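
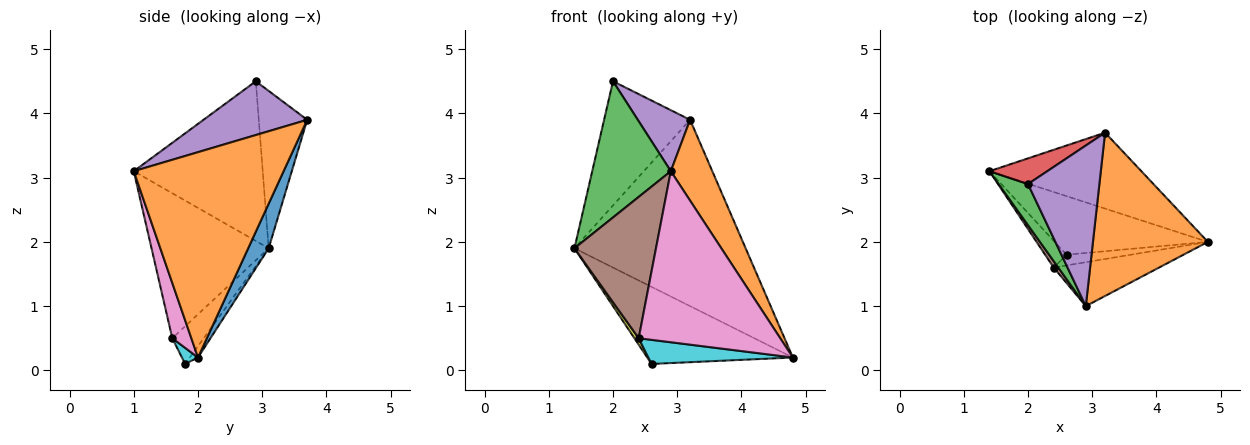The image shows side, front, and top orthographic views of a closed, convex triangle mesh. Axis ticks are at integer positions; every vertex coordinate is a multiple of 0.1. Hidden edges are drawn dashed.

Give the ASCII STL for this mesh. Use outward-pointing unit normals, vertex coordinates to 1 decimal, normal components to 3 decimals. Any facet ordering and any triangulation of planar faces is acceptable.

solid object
 facet normal 0.110 0.920 -0.375
  outer loop
   vertex 3.2 3.7 3.9
   vertex 4.8 2.0 0.2
   vertex 1.4 3.1 1.9
  endloop
 endfacet
 facet normal 0.848 -0.235 0.475
  outer loop
   vertex 3.2 3.7 3.9
   vertex 2.9 1.0 3.1
   vertex 4.8 2.0 0.2
  endloop
 endfacet
 facet normal -0.844 -0.514 0.155
  outer loop
   vertex 2.0 2.9 4.5
   vertex 1.4 3.1 1.9
   vertex 2.9 1.0 3.1
  endloop
 endfacet
 facet normal -0.483 0.857 0.177
  outer loop
   vertex 2.0 2.9 4.5
   vertex 3.2 3.7 3.9
   vertex 1.4 3.1 1.9
  endloop
 endfacet
 facet normal 0.576 -0.290 0.764
  outer loop
   vertex 2.0 2.9 4.5
   vertex 2.9 1.0 3.1
   vertex 3.2 3.7 3.9
  endloop
 endfacet
 facet normal -0.820 -0.571 0.026
  outer loop
   vertex 2.4 1.6 0.5
   vertex 2.9 1.0 3.1
   vertex 1.4 3.1 1.9
  endloop
 endfacet
 facet normal 0.129 -0.960 -0.247
  outer loop
   vertex 2.4 1.6 0.5
   vertex 4.8 2.0 0.2
   vertex 2.9 1.0 3.1
  endloop
 endfacet
 facet normal -0.045 0.795 -0.604
  outer loop
   vertex 2.6 1.8 0.1
   vertex 1.4 3.1 1.9
   vertex 4.8 2.0 0.2
  endloop
 endfacet
 facet normal -0.863 -0.118 -0.491
  outer loop
   vertex 2.6 1.8 0.1
   vertex 2.4 1.6 0.5
   vertex 1.4 3.1 1.9
  endloop
 endfacet
 facet normal 0.101 -0.909 -0.404
  outer loop
   vertex 2.6 1.8 0.1
   vertex 4.8 2.0 0.2
   vertex 2.4 1.6 0.5
  endloop
 endfacet
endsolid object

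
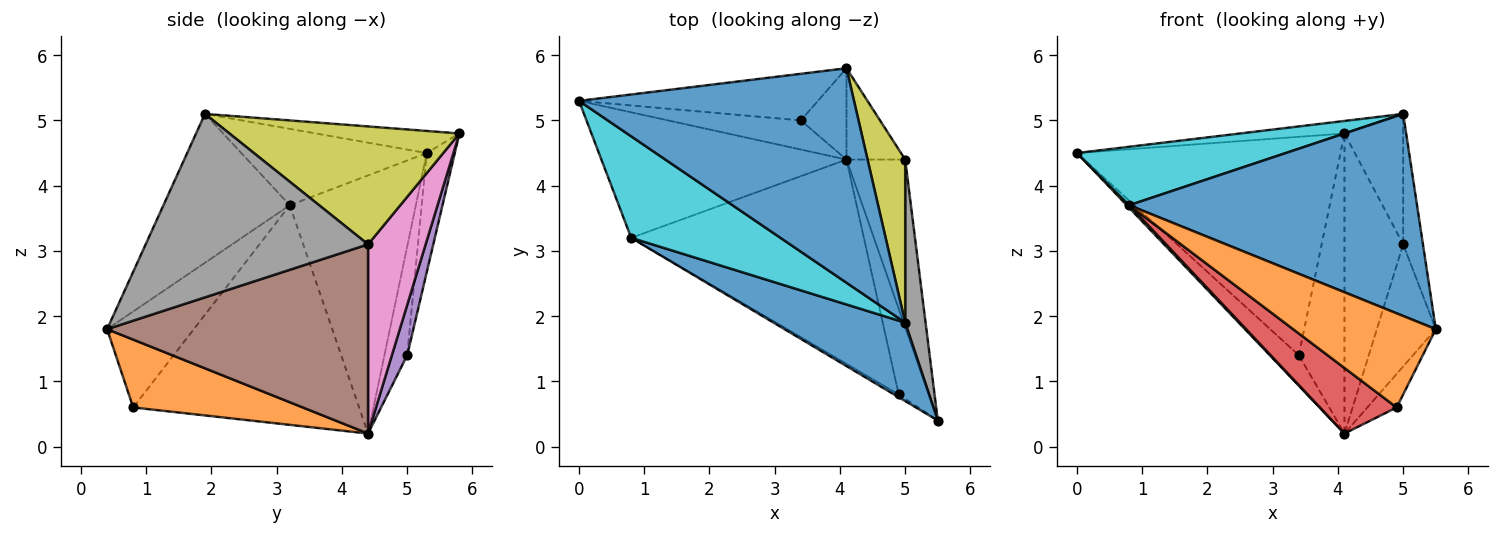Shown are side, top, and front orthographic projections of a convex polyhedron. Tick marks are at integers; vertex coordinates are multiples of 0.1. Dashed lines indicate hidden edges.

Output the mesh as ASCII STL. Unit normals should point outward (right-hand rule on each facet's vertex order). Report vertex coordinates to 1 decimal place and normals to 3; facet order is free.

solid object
 facet normal -0.080 0.058 0.995
  outer loop
   vertex 5.0 1.9 5.1
   vertex 4.1 5.8 4.8
   vertex 0.0 5.3 4.5
  endloop
 endfacet
 facet normal 0.903 0.156 -0.400
  outer loop
   vertex 4.9 0.8 0.6
   vertex 4.1 4.4 0.2
   vertex 5.5 0.4 1.8
  endloop
 endfacet
 facet normal -0.103 0.973 -0.208
  outer loop
   vertex 3.4 5.0 1.4
   vertex 0.0 5.3 4.5
   vertex 4.1 5.8 4.8
  endloop
 endfacet
 facet normal -0.493 0.628 -0.602
  outer loop
   vertex 3.4 5.0 1.4
   vertex 4.1 4.4 0.2
   vertex 0.0 5.3 4.5
  endloop
 endfacet
 facet normal 0.306 0.911 -0.277
  outer loop
   vertex 3.4 5.0 1.4
   vertex 4.1 5.8 4.8
   vertex 4.1 4.4 0.2
  endloop
 endfacet
 facet normal 0.934 0.211 -0.290
  outer loop
   vertex 5.0 4.4 3.1
   vertex 5.5 0.4 1.8
   vertex 4.1 4.4 0.2
  endloop
 endfacet
 facet normal 0.684 0.698 -0.212
  outer loop
   vertex 5.0 4.4 3.1
   vertex 4.1 4.4 0.2
   vertex 4.1 5.8 4.8
  endloop
 endfacet
 facet normal 0.990 0.088 0.110
  outer loop
   vertex 5.0 4.4 3.1
   vertex 5.0 1.9 5.1
   vertex 5.5 0.4 1.8
  endloop
 endfacet
 facet normal 0.926 0.236 0.295
  outer loop
   vertex 5.0 4.4 3.1
   vertex 4.1 5.8 4.8
   vertex 5.0 1.9 5.1
  endloop
 endfacet
 facet normal -0.405 -0.456 0.792
  outer loop
   vertex 0.8 3.2 3.7
   vertex 5.0 1.9 5.1
   vertex 0.0 5.3 4.5
  endloop
 endfacet
 facet normal -0.379 -0.863 0.335
  outer loop
   vertex 0.8 3.2 3.7
   vertex 5.5 0.4 1.8
   vertex 5.0 1.9 5.1
  endloop
 endfacet
 facet normal -0.519 -0.854 -0.025
  outer loop
   vertex 0.8 3.2 3.7
   vertex 4.9 0.8 0.6
   vertex 5.5 0.4 1.8
  endloop
 endfacet
 facet normal -0.725 -0.014 -0.688
  outer loop
   vertex 0.8 3.2 3.7
   vertex 0.0 5.3 4.5
   vertex 4.1 4.4 0.2
  endloop
 endfacet
 facet normal -0.668 -0.227 -0.708
  outer loop
   vertex 0.8 3.2 3.7
   vertex 4.1 4.4 0.2
   vertex 4.9 0.8 0.6
  endloop
 endfacet
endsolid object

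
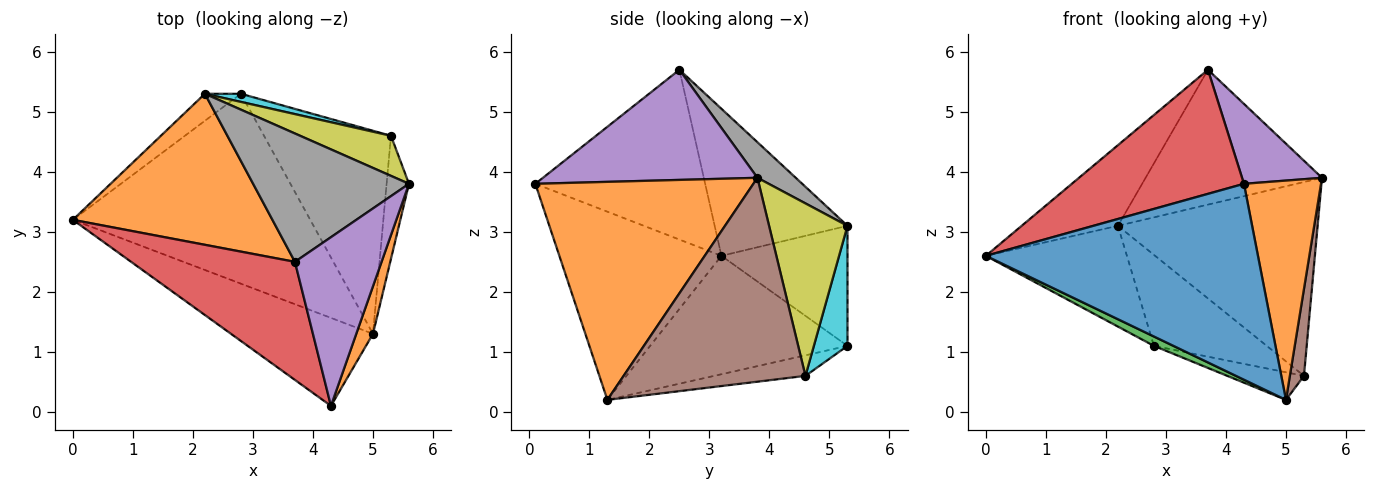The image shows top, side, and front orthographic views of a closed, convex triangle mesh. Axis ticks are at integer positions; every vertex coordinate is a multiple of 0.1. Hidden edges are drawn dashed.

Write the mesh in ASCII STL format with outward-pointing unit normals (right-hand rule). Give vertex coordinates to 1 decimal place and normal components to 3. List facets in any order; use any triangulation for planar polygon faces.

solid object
 facet normal -0.477 -0.802 -0.360
  outer loop
   vertex 5.0 1.3 0.2
   vertex 4.3 0.1 3.8
   vertex 0.0 3.2 2.6
  endloop
 endfacet
 facet normal 0.940 -0.332 0.072
  outer loop
   vertex 5.0 1.3 0.2
   vertex 5.6 3.8 3.9
   vertex 4.3 0.1 3.8
  endloop
 endfacet
 facet normal -0.446 -0.044 -0.894
  outer loop
   vertex 2.8 5.3 1.1
   vertex 5.0 1.3 0.2
   vertex 0.0 3.2 2.6
  endloop
 endfacet
 facet normal -0.581 -0.589 0.561
  outer loop
   vertex 3.7 2.5 5.7
   vertex 0.0 3.2 2.6
   vertex 4.3 0.1 3.8
  endloop
 endfacet
 facet normal 0.754 -0.281 0.593
  outer loop
   vertex 3.7 2.5 5.7
   vertex 4.3 0.1 3.8
   vertex 5.6 3.8 3.9
  endloop
 endfacet
 facet normal 0.991 -0.077 -0.109
  outer loop
   vertex 5.3 4.6 0.6
   vertex 5.6 3.8 3.9
   vertex 5.0 1.3 0.2
  endloop
 endfacet
 facet normal -0.158 0.133 -0.978
  outer loop
   vertex 5.3 4.6 0.6
   vertex 5.0 1.3 0.2
   vertex 2.8 5.3 1.1
  endloop
 endfacet
 facet normal 0.155 0.716 0.681
  outer loop
   vertex 2.2 5.3 3.1
   vertex 3.7 2.5 5.7
   vertex 5.6 3.8 3.9
  endloop
 endfacet
 facet normal 0.359 0.914 0.189
  outer loop
   vertex 2.2 5.3 3.1
   vertex 5.6 3.8 3.9
   vertex 5.3 4.6 0.6
  endloop
 endfacet
 facet normal 0.284 0.955 0.085
  outer loop
   vertex 2.2 5.3 3.1
   vertex 5.3 4.6 0.6
   vertex 2.8 5.3 1.1
  endloop
 endfacet
 facet normal -0.653 0.731 -0.196
  outer loop
   vertex 2.2 5.3 3.1
   vertex 2.8 5.3 1.1
   vertex 0.0 3.2 2.6
  endloop
 endfacet
 facet normal -0.545 0.395 0.740
  outer loop
   vertex 2.2 5.3 3.1
   vertex 0.0 3.2 2.6
   vertex 3.7 2.5 5.7
  endloop
 endfacet
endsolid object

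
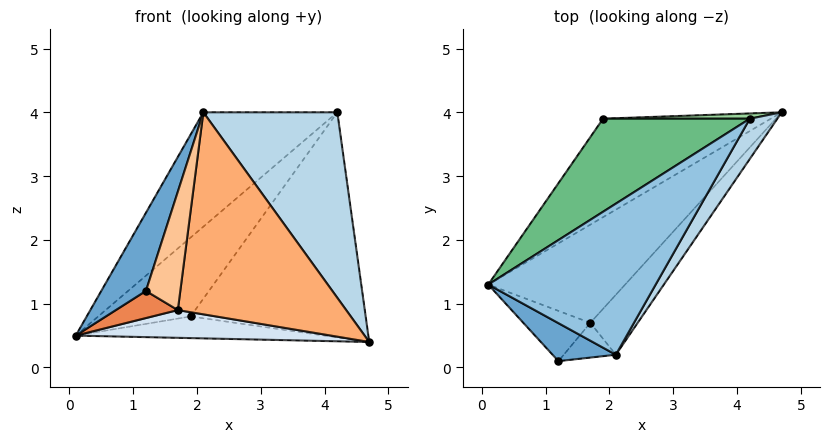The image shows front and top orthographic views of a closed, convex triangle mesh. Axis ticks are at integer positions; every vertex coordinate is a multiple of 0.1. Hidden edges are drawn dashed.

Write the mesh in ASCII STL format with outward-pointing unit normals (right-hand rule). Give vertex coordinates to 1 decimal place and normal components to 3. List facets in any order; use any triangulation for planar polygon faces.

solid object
 facet normal -0.783 -0.559 0.272
  outer loop
   vertex 2.1 0.2 4.0
   vertex 0.1 1.3 0.5
   vertex 1.2 0.1 1.2
  endloop
 endfacet
 facet normal -0.728 0.413 0.546
  outer loop
   vertex 2.1 0.2 4.0
   vertex 4.2 3.9 4.0
   vertex 0.1 1.3 0.5
  endloop
 endfacet
 facet normal 0.865 -0.491 0.106
  outer loop
   vertex 2.1 0.2 4.0
   vertex 4.7 4.0 0.4
   vertex 4.2 3.9 4.0
  endloop
 endfacet
 facet normal 0.137 -0.269 -0.953
  outer loop
   vertex 1.7 0.7 0.9
   vertex 0.1 1.3 0.5
   vertex 4.7 4.0 0.4
  endloop
 endfacet
 facet normal 0.042 -0.475 -0.879
  outer loop
   vertex 1.7 0.7 0.9
   vertex 1.2 0.1 1.2
   vertex 0.1 1.3 0.5
  endloop
 endfacet
 facet normal 0.710 -0.675 -0.201
  outer loop
   vertex 1.7 0.7 0.9
   vertex 4.7 4.0 0.4
   vertex 2.1 0.2 4.0
  endloop
 endfacet
 facet normal 0.701 -0.684 -0.201
  outer loop
   vertex 1.7 0.7 0.9
   vertex 2.1 0.2 4.0
   vertex 1.2 0.1 1.2
  endloop
 endfacet
 facet normal -0.146 0.212 -0.966
  outer loop
   vertex 1.9 3.9 0.8
   vertex 4.7 4.0 0.4
   vertex 0.1 1.3 0.5
  endloop
 endfacet
 facet normal -0.728 0.443 0.523
  outer loop
   vertex 1.9 3.9 0.8
   vertex 0.1 1.3 0.5
   vertex 4.2 3.9 4.0
  endloop
 endfacet
 facet normal -0.032 0.999 0.023
  outer loop
   vertex 1.9 3.9 0.8
   vertex 4.2 3.9 4.0
   vertex 4.7 4.0 0.4
  endloop
 endfacet
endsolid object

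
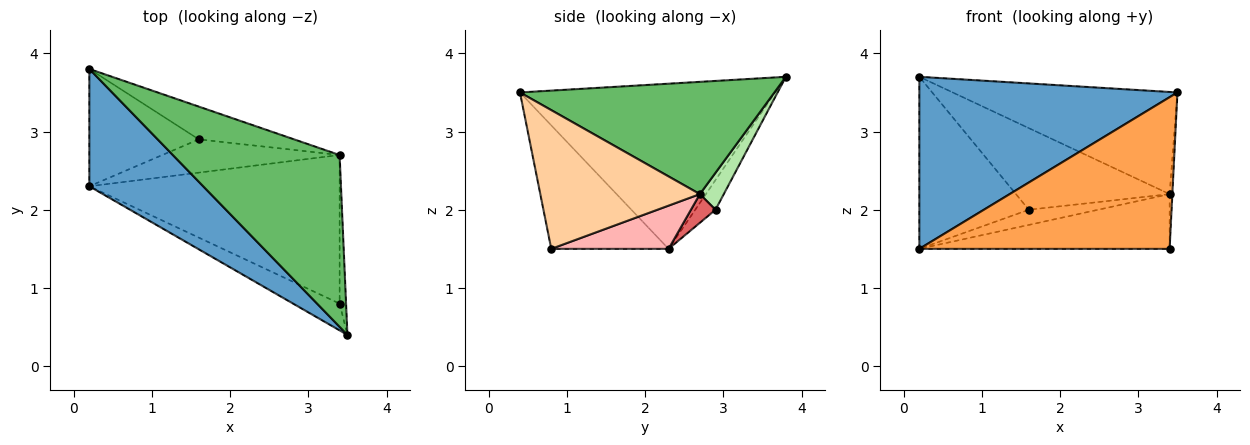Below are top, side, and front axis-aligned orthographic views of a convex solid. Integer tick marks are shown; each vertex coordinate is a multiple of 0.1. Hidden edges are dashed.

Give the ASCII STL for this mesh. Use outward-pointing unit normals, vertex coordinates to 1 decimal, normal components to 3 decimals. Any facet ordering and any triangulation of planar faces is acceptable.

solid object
 facet normal -0.633 -0.640 0.436
  outer loop
   vertex 0.2 3.8 3.7
   vertex 0.2 2.3 1.5
   vertex 3.5 0.4 3.5
  endloop
 endfacet
 facet normal -0.151 0.817 -0.557
  outer loop
   vertex 1.6 2.9 2.0
   vertex 0.2 2.3 1.5
   vertex 0.2 3.8 3.7
  endloop
 endfacet
 facet normal -0.419 -0.894 -0.158
  outer loop
   vertex 3.4 0.8 1.5
   vertex 3.5 0.4 3.5
   vertex 0.2 2.3 1.5
  endloop
 endfacet
 facet normal 0.999 0.017 -0.047
  outer loop
   vertex 3.4 2.7 2.2
   vertex 3.5 0.4 3.5
   vertex 3.4 0.8 1.5
  endloop
 endfacet
 facet normal 0.501 0.442 0.744
  outer loop
   vertex 3.4 2.7 2.2
   vertex 0.2 3.8 3.7
   vertex 3.5 0.4 3.5
  endloop
 endfacet
 facet normal 0.143 0.919 -0.369
  outer loop
   vertex 3.4 2.7 2.2
   vertex 1.6 2.9 2.0
   vertex 0.2 3.8 3.7
  endloop
 endfacet
 facet normal 0.146 0.410 -0.900
  outer loop
   vertex 3.4 2.7 2.2
   vertex 0.2 2.3 1.5
   vertex 1.6 2.9 2.0
  endloop
 endfacet
 facet normal 0.160 0.341 -0.926
  outer loop
   vertex 3.4 2.7 2.2
   vertex 3.4 0.8 1.5
   vertex 0.2 2.3 1.5
  endloop
 endfacet
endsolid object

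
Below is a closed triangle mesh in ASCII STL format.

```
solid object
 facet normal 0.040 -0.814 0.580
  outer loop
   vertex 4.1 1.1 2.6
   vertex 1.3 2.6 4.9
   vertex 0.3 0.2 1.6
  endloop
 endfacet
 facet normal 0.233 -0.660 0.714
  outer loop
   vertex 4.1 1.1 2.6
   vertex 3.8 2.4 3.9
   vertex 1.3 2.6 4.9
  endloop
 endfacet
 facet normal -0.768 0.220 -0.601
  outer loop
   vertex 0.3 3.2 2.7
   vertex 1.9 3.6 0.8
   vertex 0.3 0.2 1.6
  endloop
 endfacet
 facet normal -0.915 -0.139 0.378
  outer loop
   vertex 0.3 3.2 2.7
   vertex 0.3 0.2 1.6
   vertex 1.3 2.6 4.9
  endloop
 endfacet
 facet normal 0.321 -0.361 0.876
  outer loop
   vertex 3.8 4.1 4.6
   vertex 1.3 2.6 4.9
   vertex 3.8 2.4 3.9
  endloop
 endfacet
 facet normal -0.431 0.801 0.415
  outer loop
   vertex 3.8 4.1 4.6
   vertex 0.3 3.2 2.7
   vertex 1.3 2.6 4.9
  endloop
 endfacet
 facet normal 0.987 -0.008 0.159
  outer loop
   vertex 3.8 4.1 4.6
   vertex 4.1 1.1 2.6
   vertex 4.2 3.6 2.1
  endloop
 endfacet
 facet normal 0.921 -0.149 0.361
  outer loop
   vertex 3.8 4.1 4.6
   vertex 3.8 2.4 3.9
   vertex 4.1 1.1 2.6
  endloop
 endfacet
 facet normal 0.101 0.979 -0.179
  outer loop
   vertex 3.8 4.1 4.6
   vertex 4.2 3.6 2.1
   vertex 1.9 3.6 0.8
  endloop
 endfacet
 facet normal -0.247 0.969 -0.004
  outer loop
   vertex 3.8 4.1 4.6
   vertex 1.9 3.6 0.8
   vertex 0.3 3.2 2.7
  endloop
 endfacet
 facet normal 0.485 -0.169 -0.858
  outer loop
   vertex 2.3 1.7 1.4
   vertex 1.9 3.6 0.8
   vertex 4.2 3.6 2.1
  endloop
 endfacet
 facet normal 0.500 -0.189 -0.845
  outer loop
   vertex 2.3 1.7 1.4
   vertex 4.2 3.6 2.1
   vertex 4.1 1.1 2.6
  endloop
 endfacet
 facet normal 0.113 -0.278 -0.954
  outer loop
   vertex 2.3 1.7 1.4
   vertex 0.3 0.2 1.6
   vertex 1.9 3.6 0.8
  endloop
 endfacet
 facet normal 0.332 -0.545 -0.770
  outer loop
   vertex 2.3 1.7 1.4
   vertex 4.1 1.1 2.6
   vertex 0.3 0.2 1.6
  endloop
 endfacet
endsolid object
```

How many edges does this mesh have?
21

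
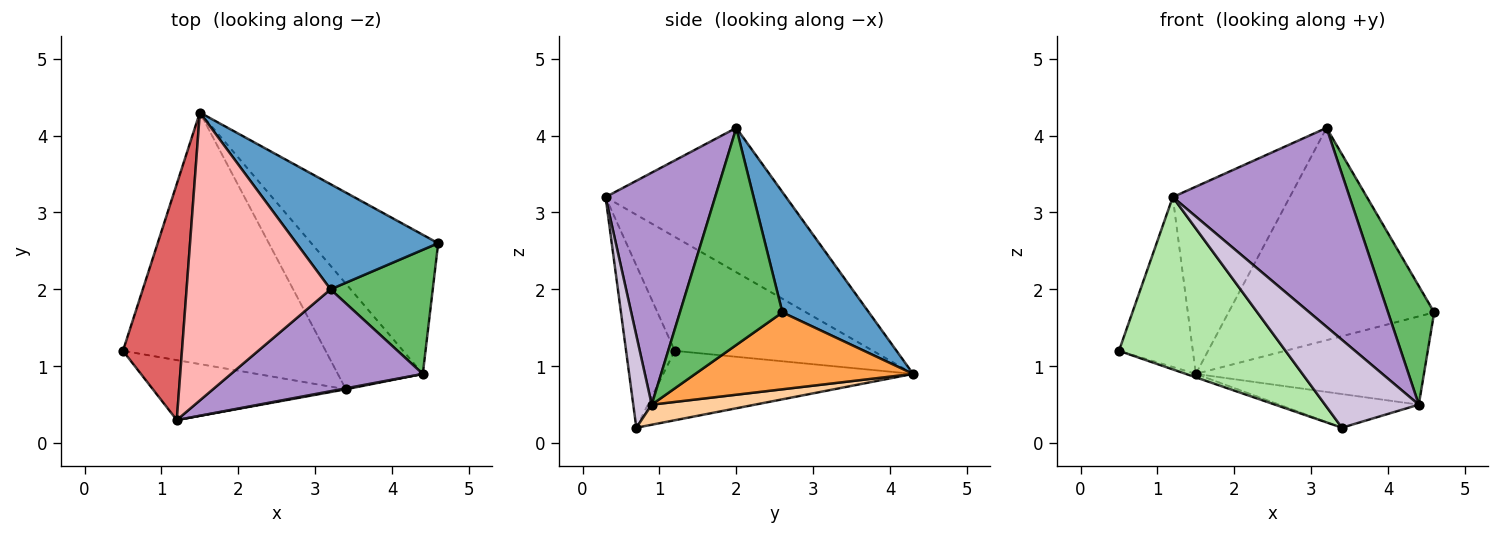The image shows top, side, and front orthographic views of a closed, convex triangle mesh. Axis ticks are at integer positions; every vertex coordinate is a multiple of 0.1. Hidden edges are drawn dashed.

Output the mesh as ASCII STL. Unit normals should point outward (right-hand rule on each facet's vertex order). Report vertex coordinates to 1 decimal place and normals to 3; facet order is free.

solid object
 facet normal 0.353 0.839 0.415
  outer loop
   vertex 3.2 2.0 4.1
   vertex 4.6 2.6 1.7
   vertex 1.5 4.3 0.9
  endloop
 endfacet
 facet normal -0.324 0.013 -0.946
  outer loop
   vertex 3.4 0.7 0.2
   vertex 0.5 1.2 1.2
   vertex 1.5 4.3 0.9
  endloop
 endfacet
 facet normal 0.456 0.477 -0.752
  outer loop
   vertex 4.4 0.9 0.5
   vertex 1.5 4.3 0.9
   vertex 4.6 2.6 1.7
  endloop
 endfacet
 facet normal 0.220 0.297 -0.929
  outer loop
   vertex 4.4 0.9 0.5
   vertex 3.4 0.7 0.2
   vertex 1.5 4.3 0.9
  endloop
 endfacet
 facet normal 0.838 -0.377 0.395
  outer loop
   vertex 4.4 0.9 0.5
   vertex 4.6 2.6 1.7
   vertex 3.2 2.0 4.1
  endloop
 endfacet
 facet normal -0.266 -0.910 -0.317
  outer loop
   vertex 1.2 0.3 3.2
   vertex 0.5 1.2 1.2
   vertex 3.4 0.7 0.2
  endloop
 endfacet
 facet normal -0.843 0.314 0.436
  outer loop
   vertex 1.2 0.3 3.2
   vertex 1.5 4.3 0.9
   vertex 0.5 1.2 1.2
  endloop
 endfacet
 facet normal -0.643 0.417 0.642
  outer loop
   vertex 1.2 0.3 3.2
   vertex 3.2 2.0 4.1
   vertex 1.5 4.3 0.9
  endloop
 endfacet
 facet normal 0.483 -0.779 0.399
  outer loop
   vertex 1.2 0.3 3.2
   vertex 4.4 0.9 0.5
   vertex 3.2 2.0 4.1
  endloop
 endfacet
 facet normal 0.193 -0.981 0.011
  outer loop
   vertex 1.2 0.3 3.2
   vertex 3.4 0.7 0.2
   vertex 4.4 0.9 0.5
  endloop
 endfacet
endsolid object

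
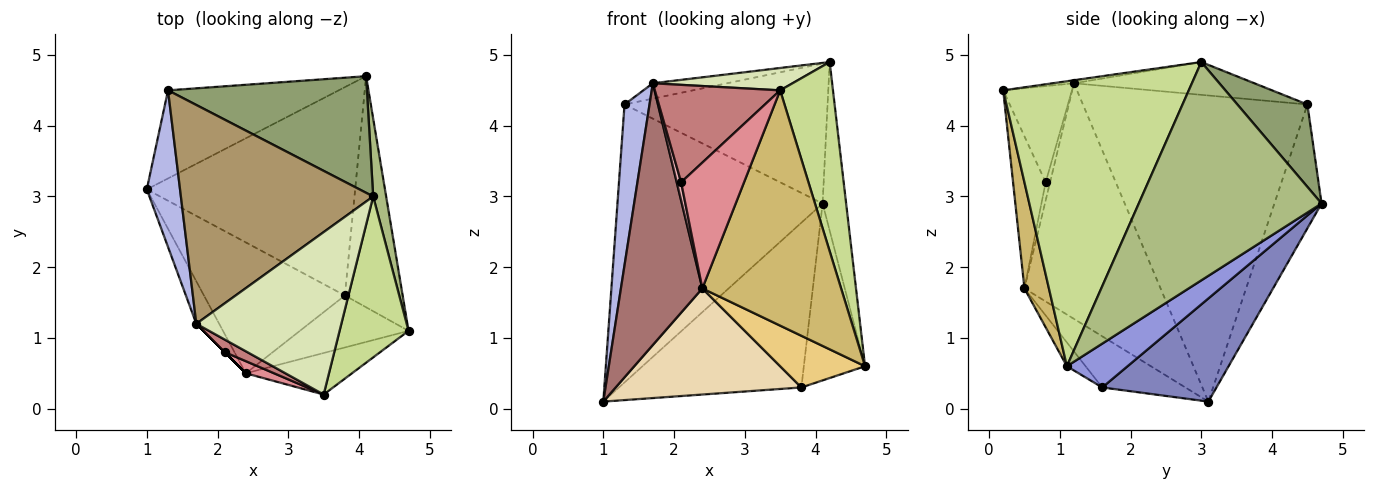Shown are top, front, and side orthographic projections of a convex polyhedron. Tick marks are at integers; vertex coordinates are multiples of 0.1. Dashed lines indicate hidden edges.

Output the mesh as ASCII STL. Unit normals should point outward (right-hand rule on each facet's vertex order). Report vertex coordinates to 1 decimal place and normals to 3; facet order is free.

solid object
 facet normal -0.214 0.931 -0.295
  outer loop
   vertex 1.3 4.5 4.3
   vertex 4.1 4.7 2.9
   vertex 1.0 3.1 0.1
  endloop
 endfacet
 facet normal 0.362 0.578 -0.731
  outer loop
   vertex 3.8 1.6 0.3
   vertex 1.0 3.1 0.1
   vertex 4.1 4.7 2.9
  endloop
 endfacet
 facet normal 0.516 0.521 -0.680
  outer loop
   vertex 3.8 1.6 0.3
   vertex 4.1 4.7 2.9
   vertex 4.7 1.1 0.6
  endloop
 endfacet
 facet normal -0.988 -0.110 0.107
  outer loop
   vertex 1.7 1.2 4.6
   vertex 1.3 4.5 4.3
   vertex 1.0 3.1 0.1
  endloop
 endfacet
 facet normal 0.256 0.743 0.619
  outer loop
   vertex 4.2 3.0 4.9
   vertex 4.1 4.7 2.9
   vertex 1.3 4.5 4.3
  endloop
 endfacet
 facet normal 0.990 0.127 0.059
  outer loop
   vertex 4.2 3.0 4.9
   vertex 4.7 1.1 0.6
   vertex 4.1 4.7 2.9
  endloop
 endfacet
 facet normal 0.937 -0.267 0.227
  outer loop
   vertex 4.2 3.0 4.9
   vertex 3.5 0.2 4.5
   vertex 4.7 1.1 0.6
  endloop
 endfacet
 facet normal -0.021 -0.136 0.990
  outer loop
   vertex 4.2 3.0 4.9
   vertex 1.7 1.2 4.6
   vertex 3.5 0.2 4.5
  endloop
 endfacet
 facet normal -0.168 0.069 0.983
  outer loop
   vertex 4.2 3.0 4.9
   vertex 1.3 4.5 4.3
   vertex 1.7 1.2 4.6
  endloop
 endfacet
 facet normal 0.171 -0.970 -0.171
  outer loop
   vertex 2.4 0.5 1.7
   vertex 4.7 1.1 0.6
   vertex 3.5 0.2 4.5
  endloop
 endfacet
 facet normal -0.153 -0.697 -0.701
  outer loop
   vertex 2.4 0.5 1.7
   vertex 3.8 1.6 0.3
   vertex 4.7 1.1 0.6
  endloop
 endfacet
 facet normal -0.271 -0.606 -0.748
  outer loop
   vertex 2.4 0.5 1.7
   vertex 1.0 3.1 0.1
   vertex 3.8 1.6 0.3
  endloop
 endfacet
 facet normal -0.855 -0.512 -0.083
  outer loop
   vertex 2.4 0.5 1.7
   vertex 1.7 1.2 4.6
   vertex 1.0 3.1 0.1
  endloop
 endfacet
 facet normal -0.478 -0.871 0.112
  outer loop
   vertex 2.1 0.8 3.2
   vertex 3.5 0.2 4.5
   vertex 1.7 1.2 4.6
  endloop
 endfacet
 facet normal -0.458 -0.885 0.085
  outer loop
   vertex 2.1 0.8 3.2
   vertex 2.4 0.5 1.7
   vertex 3.5 0.2 4.5
  endloop
 endfacet
 facet normal -0.707 -0.707 0.000
  outer loop
   vertex 2.1 0.8 3.2
   vertex 1.7 1.2 4.6
   vertex 2.4 0.5 1.7
  endloop
 endfacet
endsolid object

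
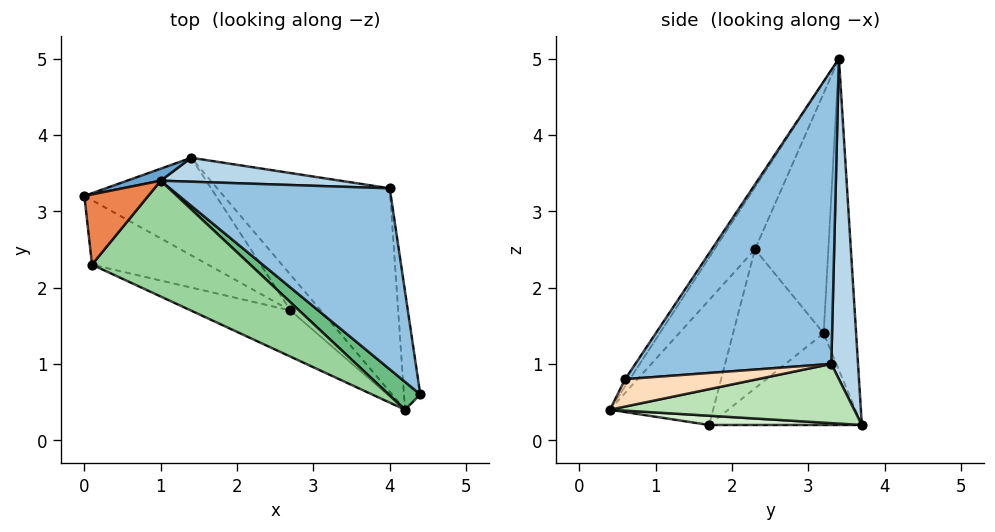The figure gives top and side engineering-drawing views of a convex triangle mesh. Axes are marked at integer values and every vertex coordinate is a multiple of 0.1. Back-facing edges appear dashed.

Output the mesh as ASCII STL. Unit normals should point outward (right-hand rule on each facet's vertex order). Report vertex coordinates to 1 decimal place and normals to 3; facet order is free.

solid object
 facet normal -0.311 0.950 0.033
  outer loop
   vertex 1.0 3.4 5.0
   vertex 1.4 3.7 0.2
   vertex 0.0 3.2 1.4
  endloop
 endfacet
 facet normal 0.799 0.074 0.597
  outer loop
   vertex 4.0 3.3 1.0
   vertex 1.0 3.4 5.0
   vertex 4.4 0.6 0.8
  endloop
 endfacet
 facet normal 0.130 0.989 0.073
  outer loop
   vertex 4.0 3.3 1.0
   vertex 1.4 3.7 0.2
   vertex 1.0 3.4 5.0
  endloop
 endfacet
 facet normal -0.535 -0.348 -0.770
  outer loop
   vertex 2.7 1.7 0.2
   vertex 0.0 3.2 1.4
   vertex 1.4 3.7 0.2
  endloop
 endfacet
 facet normal -0.946 0.202 0.252
  outer loop
   vertex 0.1 2.3 2.5
   vertex 1.0 3.4 5.0
   vertex 0.0 3.2 1.4
  endloop
 endfacet
 facet normal -0.579 -0.656 -0.484
  outer loop
   vertex 0.1 2.3 2.5
   vertex 0.0 3.2 1.4
   vertex 2.7 1.7 0.2
  endloop
 endfacet
 facet normal -0.553 -0.706 -0.441
  outer loop
   vertex 4.2 0.4 0.4
   vertex 0.1 2.3 2.5
   vertex 2.7 1.7 0.2
  endloop
 endfacet
 facet normal 0.847 0.163 -0.505
  outer loop
   vertex 4.2 0.4 0.4
   vertex 4.0 3.3 1.0
   vertex 4.4 0.6 0.8
  endloop
 endfacet
 facet normal -0.110 -0.866 0.488
  outer loop
   vertex 4.2 0.4 0.4
   vertex 4.4 0.6 0.8
   vertex 1.0 3.4 5.0
  endloop
 endfacet
 facet normal -0.176 -0.876 0.449
  outer loop
   vertex 4.2 0.4 0.4
   vertex 1.0 3.4 5.0
   vertex 0.1 2.3 2.5
  endloop
 endfacet
 facet normal 0.317 0.213 -0.924
  outer loop
   vertex 4.2 0.4 0.4
   vertex 1.4 3.7 0.2
   vertex 4.0 3.3 1.0
  endloop
 endfacet
 facet normal 0.287 0.186 -0.940
  outer loop
   vertex 4.2 0.4 0.4
   vertex 2.7 1.7 0.2
   vertex 1.4 3.7 0.2
  endloop
 endfacet
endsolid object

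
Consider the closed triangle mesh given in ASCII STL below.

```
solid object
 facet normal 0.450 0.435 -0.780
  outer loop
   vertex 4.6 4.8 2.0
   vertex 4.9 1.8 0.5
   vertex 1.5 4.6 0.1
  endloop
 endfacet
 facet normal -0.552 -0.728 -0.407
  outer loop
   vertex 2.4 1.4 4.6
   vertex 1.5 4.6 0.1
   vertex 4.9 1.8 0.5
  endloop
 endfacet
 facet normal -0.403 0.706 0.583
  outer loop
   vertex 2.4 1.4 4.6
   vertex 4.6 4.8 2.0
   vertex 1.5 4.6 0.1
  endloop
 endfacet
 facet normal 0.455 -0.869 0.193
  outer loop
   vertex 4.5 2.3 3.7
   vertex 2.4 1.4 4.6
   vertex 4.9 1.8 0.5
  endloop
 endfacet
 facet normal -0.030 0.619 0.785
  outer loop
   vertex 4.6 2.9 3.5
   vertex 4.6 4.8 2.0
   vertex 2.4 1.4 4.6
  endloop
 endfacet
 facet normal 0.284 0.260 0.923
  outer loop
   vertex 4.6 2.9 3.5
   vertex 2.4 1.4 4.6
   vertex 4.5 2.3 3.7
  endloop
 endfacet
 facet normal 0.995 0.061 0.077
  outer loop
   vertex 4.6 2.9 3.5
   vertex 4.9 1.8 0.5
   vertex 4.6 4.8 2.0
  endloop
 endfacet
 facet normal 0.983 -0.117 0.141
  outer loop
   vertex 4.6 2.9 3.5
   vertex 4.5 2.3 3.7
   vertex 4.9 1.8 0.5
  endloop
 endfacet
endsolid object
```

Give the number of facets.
8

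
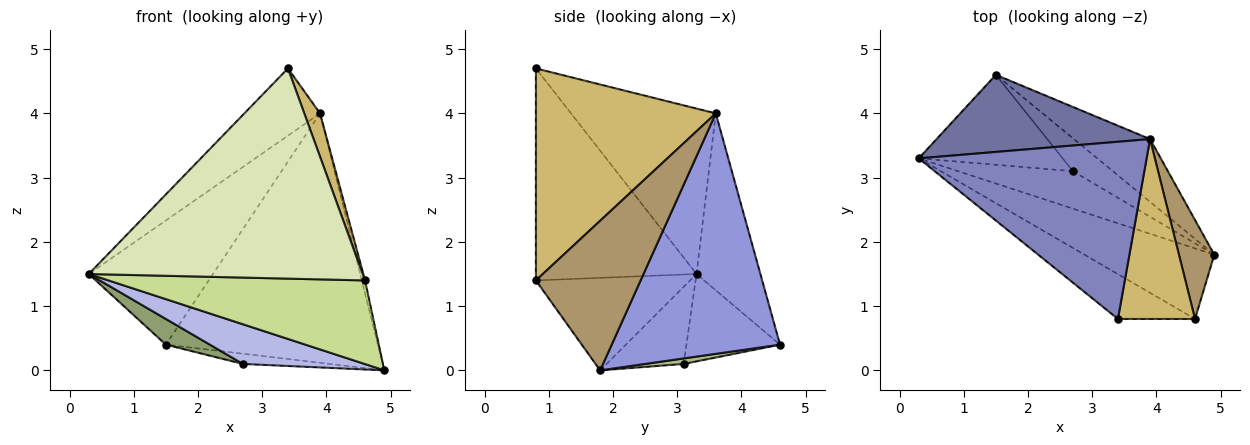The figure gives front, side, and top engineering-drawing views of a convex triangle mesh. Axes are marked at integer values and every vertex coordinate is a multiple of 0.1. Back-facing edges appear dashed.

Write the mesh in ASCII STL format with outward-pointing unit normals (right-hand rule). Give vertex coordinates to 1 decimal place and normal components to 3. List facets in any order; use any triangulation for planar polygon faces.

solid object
 facet normal -0.400 0.779 0.483
  outer loop
   vertex 3.9 3.6 4.0
   vertex 1.5 4.6 0.4
   vertex 0.3 3.3 1.5
  endloop
 endfacet
 facet normal -0.562 0.294 0.774
  outer loop
   vertex 3.9 3.6 4.0
   vertex 0.3 3.3 1.5
   vertex 3.4 0.8 4.7
  endloop
 endfacet
 facet normal 0.610 0.768 -0.193
  outer loop
   vertex 3.9 3.6 4.0
   vertex 4.9 1.8 0.0
   vertex 1.5 4.6 0.4
  endloop
 endfacet
 facet normal -0.419 -0.661 -0.623
  outer loop
   vertex 2.7 3.1 0.1
   vertex 4.9 1.8 0.0
   vertex 0.3 3.3 1.5
  endloop
 endfacet
 facet normal -0.504 -0.237 -0.830
  outer loop
   vertex 2.7 3.1 0.1
   vertex 0.3 3.3 1.5
   vertex 1.5 4.6 0.4
  endloop
 endfacet
 facet normal 0.131 0.294 -0.947
  outer loop
   vertex 2.7 3.1 0.1
   vertex 1.5 4.6 0.4
   vertex 4.9 1.8 0.0
  endloop
 endfacet
 facet normal -0.418 -0.695 -0.586
  outer loop
   vertex 4.6 0.8 1.4
   vertex 0.3 3.3 1.5
   vertex 4.9 1.8 0.0
  endloop
 endfacet
 facet normal -0.497 -0.848 -0.181
  outer loop
   vertex 4.6 0.8 1.4
   vertex 3.4 0.8 4.7
   vertex 0.3 3.3 1.5
  endloop
 endfacet
 facet normal 0.973 0.030 0.230
  outer loop
   vertex 4.6 0.8 1.4
   vertex 4.9 1.8 0.0
   vertex 3.9 3.6 4.0
  endloop
 endfacet
 facet normal 0.937 -0.082 0.341
  outer loop
   vertex 4.6 0.8 1.4
   vertex 3.9 3.6 4.0
   vertex 3.4 0.8 4.7
  endloop
 endfacet
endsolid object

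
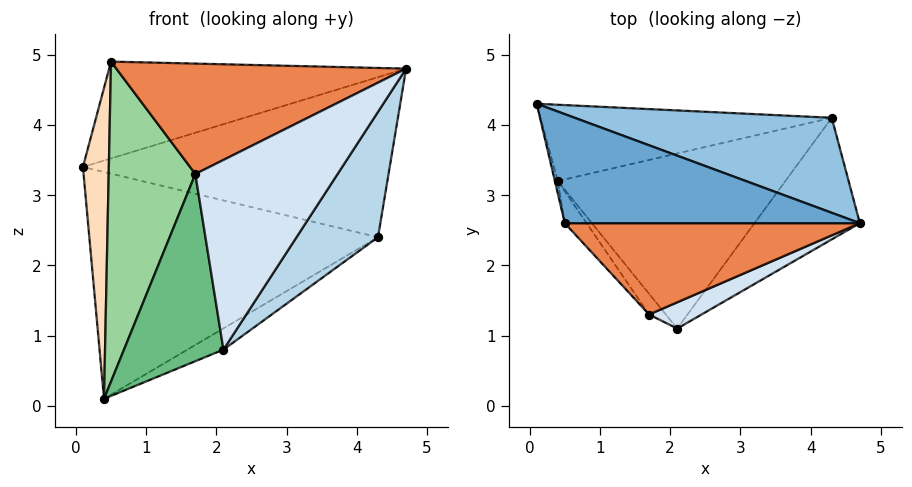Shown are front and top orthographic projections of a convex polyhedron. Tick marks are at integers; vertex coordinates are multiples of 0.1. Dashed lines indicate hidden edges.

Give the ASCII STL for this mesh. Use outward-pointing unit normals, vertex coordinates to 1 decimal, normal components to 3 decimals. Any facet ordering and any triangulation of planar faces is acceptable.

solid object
 facet normal 0.018 0.664 0.748
  outer loop
   vertex 0.5 2.6 4.9
   vertex 4.7 2.6 4.8
   vertex 0.1 4.3 3.4
  endloop
 endfacet
 facet normal 0.160 0.849 0.504
  outer loop
   vertex 4.3 4.1 2.4
   vertex 0.1 4.3 3.4
   vertex 4.7 2.6 4.8
  endloop
 endfacet
 facet normal 0.830 -0.401 -0.389
  outer loop
   vertex 4.3 4.1 2.4
   vertex 4.7 2.6 4.8
   vertex 2.1 1.1 0.8
  endloop
 endfacet
 facet normal 0.339 -0.932 0.129
  outer loop
   vertex 1.7 1.3 3.3
   vertex 2.1 1.1 0.8
   vertex 4.7 2.6 4.8
  endloop
 endfacet
 facet normal 0.015 -0.770 0.637
  outer loop
   vertex 1.7 1.3 3.3
   vertex 4.7 2.6 4.8
   vertex 0.5 2.6 4.9
  endloop
 endfacet
 facet normal -0.031 0.947 -0.319
  outer loop
   vertex 0.4 3.2 0.1
   vertex 0.1 4.3 3.4
   vertex 4.3 4.1 2.4
  endloop
 endfacet
 facet normal 0.487 0.105 -0.867
  outer loop
   vertex 0.4 3.2 0.1
   vertex 4.3 4.1 2.4
   vertex 2.1 1.1 0.8
  endloop
 endfacet
 facet normal -0.972 -0.237 -0.009
  outer loop
   vertex 0.4 3.2 0.1
   vertex 0.5 2.6 4.9
   vertex 0.1 4.3 3.4
  endloop
 endfacet
 facet normal -0.764 -0.642 -0.071
  outer loop
   vertex 0.4 3.2 0.1
   vertex 2.1 1.1 0.8
   vertex 1.7 1.3 3.3
  endloop
 endfacet
 facet normal -0.771 -0.634 -0.063
  outer loop
   vertex 0.4 3.2 0.1
   vertex 1.7 1.3 3.3
   vertex 0.5 2.6 4.9
  endloop
 endfacet
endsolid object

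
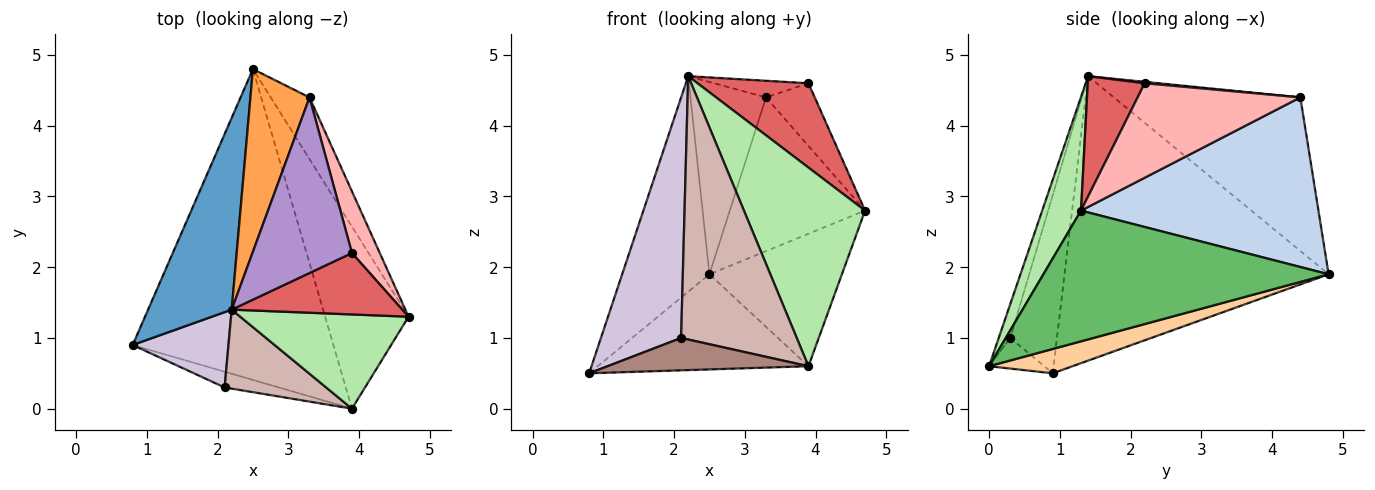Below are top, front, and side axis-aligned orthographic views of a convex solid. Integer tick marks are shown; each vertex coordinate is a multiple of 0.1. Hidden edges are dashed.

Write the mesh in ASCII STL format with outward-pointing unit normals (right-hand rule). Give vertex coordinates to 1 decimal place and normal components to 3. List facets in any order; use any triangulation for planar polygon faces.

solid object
 facet normal -0.915 0.302 0.269
  outer loop
   vertex 2.2 1.4 4.7
   vertex 2.5 4.8 1.9
   vertex 0.8 0.9 0.5
  endloop
 endfacet
 facet normal 0.852 0.486 -0.195
  outer loop
   vertex 3.3 4.4 4.4
   vertex 4.7 1.3 2.8
   vertex 2.5 4.8 1.9
  endloop
 endfacet
 facet normal -0.873 0.354 0.336
  outer loop
   vertex 3.3 4.4 4.4
   vertex 2.5 4.8 1.9
   vertex 2.2 1.4 4.7
  endloop
 endfacet
 facet normal 0.115 0.291 -0.950
  outer loop
   vertex 3.9 0.0 0.6
   vertex 0.8 0.9 0.5
   vertex 2.5 4.8 1.9
  endloop
 endfacet
 facet normal 0.785 0.365 -0.501
  outer loop
   vertex 3.9 0.0 0.6
   vertex 2.5 4.8 1.9
   vertex 4.7 1.3 2.8
  endloop
 endfacet
 facet normal 0.278 -0.868 0.412
  outer loop
   vertex 3.9 0.0 0.6
   vertex 4.7 1.3 2.8
   vertex 2.2 1.4 4.7
  endloop
 endfacet
 facet normal 0.383 -0.747 0.544
  outer loop
   vertex 3.9 2.2 4.6
   vertex 2.2 1.4 4.7
   vertex 4.7 1.3 2.8
  endloop
 endfacet
 facet normal 0.922 0.276 0.272
  outer loop
   vertex 3.9 2.2 4.6
   vertex 4.7 1.3 2.8
   vertex 3.3 4.4 4.4
  endloop
 endfacet
 facet normal 0.014 0.094 0.995
  outer loop
   vertex 3.9 2.2 4.6
   vertex 3.3 4.4 4.4
   vertex 2.2 1.4 4.7
  endloop
 endfacet
 facet normal -0.486 -0.834 0.261
  outer loop
   vertex 2.1 0.3 1.0
   vertex 2.2 1.4 4.7
   vertex 0.8 0.9 0.5
  endloop
 endfacet
 facet normal -0.240 -0.873 -0.424
  outer loop
   vertex 2.1 0.3 1.0
   vertex 0.8 0.9 0.5
   vertex 3.9 0.0 0.6
  endloop
 endfacet
 facet normal -0.095 -0.953 0.286
  outer loop
   vertex 2.1 0.3 1.0
   vertex 3.9 0.0 0.6
   vertex 2.2 1.4 4.7
  endloop
 endfacet
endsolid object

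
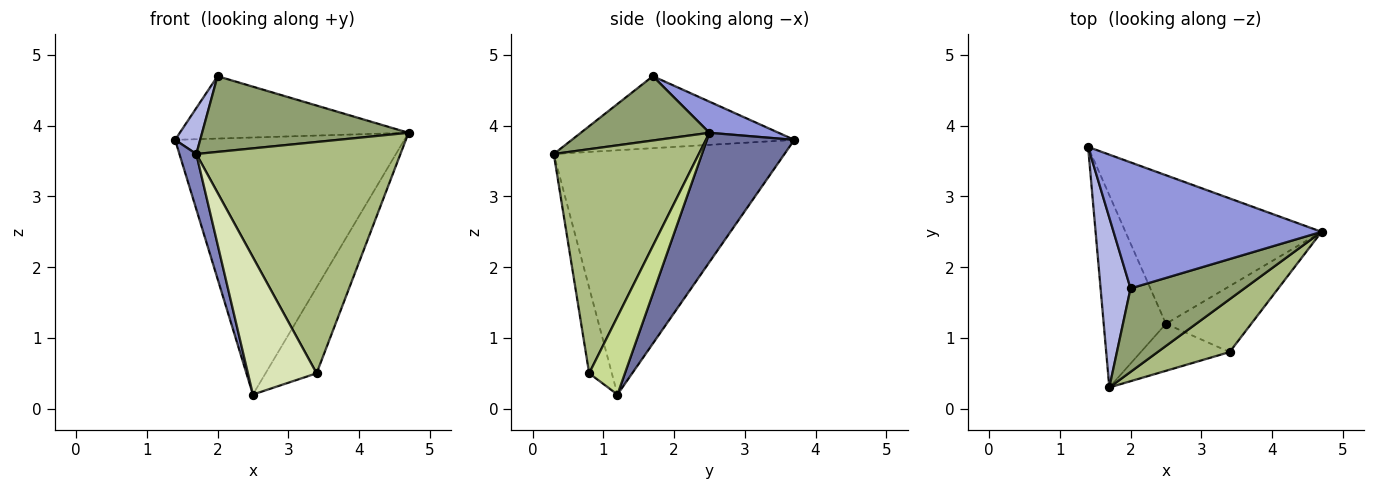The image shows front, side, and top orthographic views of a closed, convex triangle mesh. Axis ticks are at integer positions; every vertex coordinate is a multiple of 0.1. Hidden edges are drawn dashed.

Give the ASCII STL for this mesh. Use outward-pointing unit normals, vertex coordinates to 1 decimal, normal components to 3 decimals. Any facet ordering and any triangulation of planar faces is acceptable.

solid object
 facet normal 0.313 0.822 -0.475
  outer loop
   vertex 2.5 1.2 0.2
   vertex 1.4 3.7 3.8
   vertex 4.7 2.5 3.9
  endloop
 endfacet
 facet normal -0.967 -0.071 -0.246
  outer loop
   vertex 2.5 1.2 0.2
   vertex 1.7 0.3 3.6
   vertex 1.4 3.7 3.8
  endloop
 endfacet
 facet normal 0.133 0.440 0.888
  outer loop
   vertex 2.0 1.7 4.7
   vertex 4.7 2.5 3.9
   vertex 1.4 3.7 3.8
  endloop
 endfacet
 facet normal -0.918 -0.104 0.382
  outer loop
   vertex 2.0 1.7 4.7
   vertex 1.4 3.7 3.8
   vertex 1.7 0.3 3.6
  endloop
 endfacet
 facet normal 0.386 -0.620 0.683
  outer loop
   vertex 2.0 1.7 4.7
   vertex 1.7 0.3 3.6
   vertex 4.7 2.5 3.9
  endloop
 endfacet
 facet normal 0.569 -0.801 0.183
  outer loop
   vertex 3.4 0.8 0.5
   vertex 4.7 2.5 3.9
   vertex 1.7 0.3 3.6
  endloop
 endfacet
 facet normal 0.486 0.693 -0.532
  outer loop
   vertex 3.4 0.8 0.5
   vertex 2.5 1.2 0.2
   vertex 4.7 2.5 3.9
  endloop
 endfacet
 facet normal -0.298 -0.903 -0.309
  outer loop
   vertex 3.4 0.8 0.5
   vertex 1.7 0.3 3.6
   vertex 2.5 1.2 0.2
  endloop
 endfacet
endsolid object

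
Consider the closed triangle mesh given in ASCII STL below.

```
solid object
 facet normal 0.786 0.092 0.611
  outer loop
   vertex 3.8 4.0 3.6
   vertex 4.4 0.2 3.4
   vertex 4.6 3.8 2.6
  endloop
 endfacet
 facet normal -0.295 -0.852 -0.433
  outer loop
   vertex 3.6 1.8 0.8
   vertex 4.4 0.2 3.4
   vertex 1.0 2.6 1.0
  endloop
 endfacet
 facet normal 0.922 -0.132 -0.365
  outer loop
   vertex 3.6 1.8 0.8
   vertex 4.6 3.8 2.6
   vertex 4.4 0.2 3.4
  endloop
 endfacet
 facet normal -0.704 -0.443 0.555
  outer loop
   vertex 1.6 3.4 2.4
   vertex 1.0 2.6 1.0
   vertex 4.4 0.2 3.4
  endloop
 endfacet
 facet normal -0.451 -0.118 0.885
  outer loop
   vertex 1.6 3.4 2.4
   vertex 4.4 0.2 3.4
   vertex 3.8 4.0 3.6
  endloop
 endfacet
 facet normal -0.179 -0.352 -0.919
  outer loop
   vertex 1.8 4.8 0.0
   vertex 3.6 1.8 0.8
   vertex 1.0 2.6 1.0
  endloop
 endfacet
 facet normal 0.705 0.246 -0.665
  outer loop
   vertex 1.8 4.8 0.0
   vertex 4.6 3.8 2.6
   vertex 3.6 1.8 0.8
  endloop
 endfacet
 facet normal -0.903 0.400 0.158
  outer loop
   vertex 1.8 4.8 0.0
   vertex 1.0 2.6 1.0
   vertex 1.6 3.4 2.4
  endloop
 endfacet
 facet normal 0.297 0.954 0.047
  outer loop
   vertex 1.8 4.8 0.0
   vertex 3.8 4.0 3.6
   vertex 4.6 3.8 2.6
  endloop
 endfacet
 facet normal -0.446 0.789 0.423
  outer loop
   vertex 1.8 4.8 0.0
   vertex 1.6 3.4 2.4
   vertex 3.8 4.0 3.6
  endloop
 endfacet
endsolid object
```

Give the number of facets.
10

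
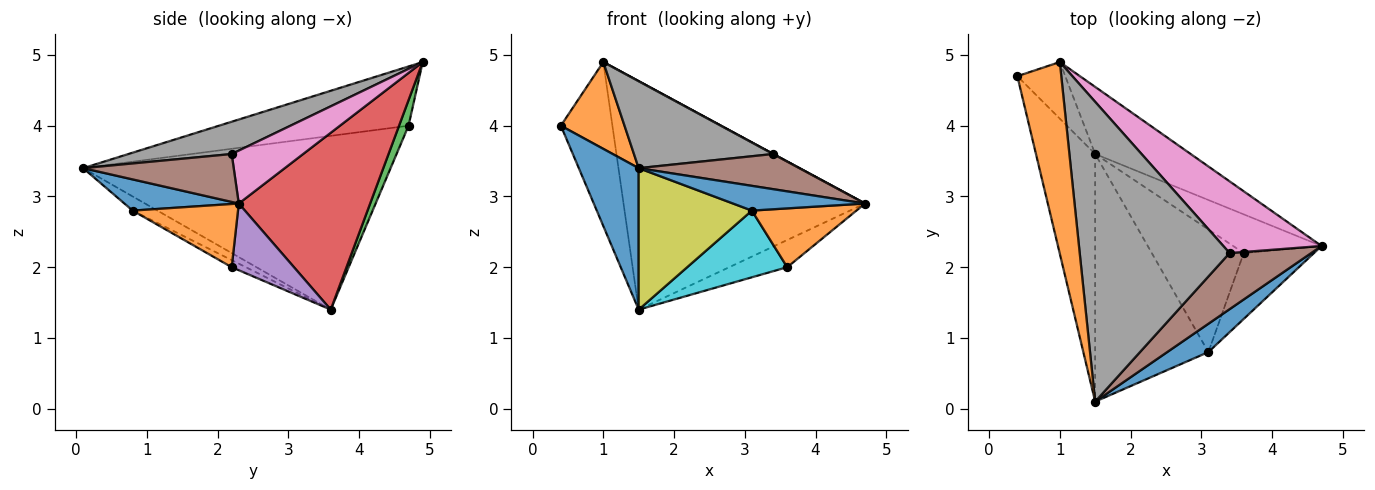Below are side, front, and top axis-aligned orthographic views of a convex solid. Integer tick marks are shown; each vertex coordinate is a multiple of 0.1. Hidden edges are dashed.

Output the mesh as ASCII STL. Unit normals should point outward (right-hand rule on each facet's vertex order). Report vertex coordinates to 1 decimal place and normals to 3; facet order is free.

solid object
 facet normal -0.931 -0.181 -0.317
  outer loop
   vertex 1.5 3.6 1.4
   vertex 1.5 0.1 3.4
   vertex 0.4 4.7 4.0
  endloop
 endfacet
 facet normal -0.776 -0.260 0.575
  outer loop
   vertex 1.0 4.9 4.9
   vertex 0.4 4.7 4.0
   vertex 1.5 0.1 3.4
  endloop
 endfacet
 facet normal 0.172 0.931 -0.321
  outer loop
   vertex 1.0 4.9 4.9
   vertex 1.5 3.6 1.4
   vertex 0.4 4.7 4.0
  endloop
 endfacet
 facet normal 0.463 0.851 -0.250
  outer loop
   vertex 1.0 4.9 4.9
   vertex 4.7 2.3 2.9
   vertex 1.5 3.6 1.4
  endloop
 endfacet
 facet normal 0.525 0.489 -0.696
  outer loop
   vertex 3.6 2.2 2.0
   vertex 1.5 3.6 1.4
   vertex 4.7 2.3 2.9
  endloop
 endfacet
 facet normal 0.445 -0.475 0.759
  outer loop
   vertex 3.4 2.2 3.6
   vertex 1.5 0.1 3.4
   vertex 4.7 2.3 2.9
  endloop
 endfacet
 facet normal 0.474 -0.002 0.880
  outer loop
   vertex 3.4 2.2 3.6
   vertex 4.7 2.3 2.9
   vertex 1.0 4.9 4.9
  endloop
 endfacet
 facet normal 0.203 -0.273 0.941
  outer loop
   vertex 3.4 2.2 3.6
   vertex 1.0 4.9 4.9
   vertex 1.5 0.1 3.4
  endloop
 endfacet
 facet normal -0.108 -0.493 -0.863
  outer loop
   vertex 3.1 0.8 2.8
   vertex 1.5 0.1 3.4
   vertex 1.5 3.6 1.4
  endloop
 endfacet
 facet normal -0.067 -0.477 -0.876
  outer loop
   vertex 3.1 0.8 2.8
   vertex 1.5 3.6 1.4
   vertex 3.6 2.2 2.0
  endloop
 endfacet
 facet normal 0.495 -0.572 0.654
  outer loop
   vertex 3.1 0.8 2.8
   vertex 4.7 2.3 2.9
   vertex 1.5 0.1 3.4
  endloop
 endfacet
 facet normal 0.557 -0.553 -0.620
  outer loop
   vertex 3.1 0.8 2.8
   vertex 3.6 2.2 2.0
   vertex 4.7 2.3 2.9
  endloop
 endfacet
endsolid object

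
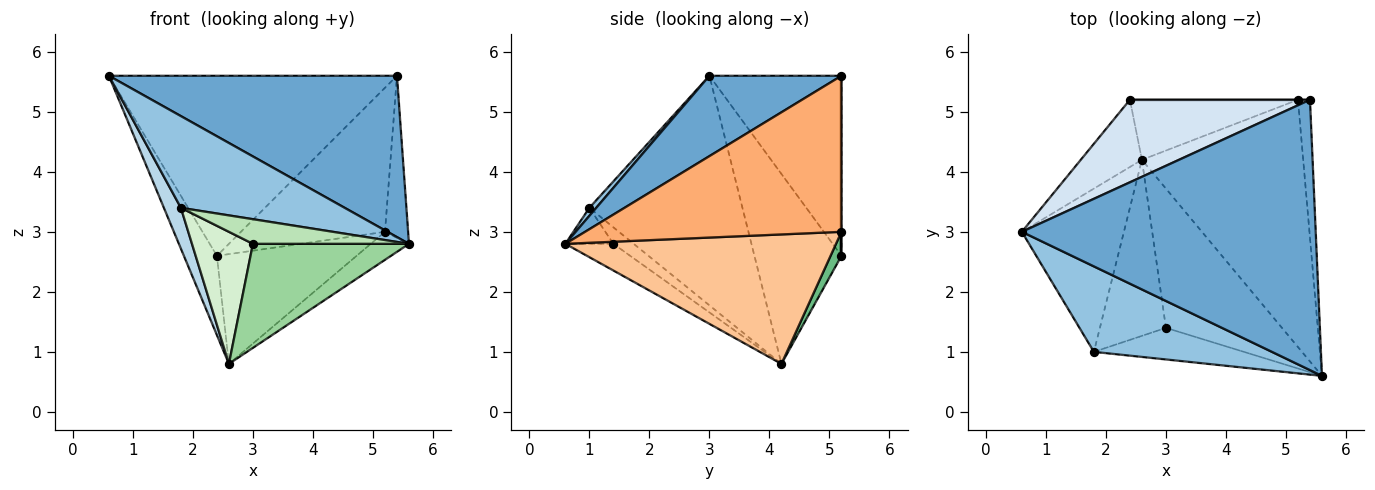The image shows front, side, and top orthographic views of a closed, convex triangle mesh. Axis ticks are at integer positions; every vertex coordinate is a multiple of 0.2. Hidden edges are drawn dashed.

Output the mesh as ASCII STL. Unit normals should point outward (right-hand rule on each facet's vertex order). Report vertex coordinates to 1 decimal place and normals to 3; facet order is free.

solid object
 facet normal 0.229 -0.499 0.836
  outer loop
   vertex 5.4 5.2 5.6
   vertex 0.6 3.0 5.6
   vertex 5.6 0.6 2.8
  endloop
 endfacet
 facet normal 0.031 -0.731 0.681
  outer loop
   vertex 1.8 1.0 3.4
   vertex 5.6 0.6 2.8
   vertex 0.6 3.0 5.6
  endloop
 endfacet
 facet normal -0.909 -0.101 -0.404
  outer loop
   vertex 1.8 1.0 3.4
   vertex 0.6 3.0 5.6
   vertex 2.6 4.2 0.8
  endloop
 endfacet
 facet normal -0.385 0.839 0.385
  outer loop
   vertex 2.4 5.2 2.6
   vertex 0.6 3.0 5.6
   vertex 5.4 5.2 5.6
  endloop
 endfacet
 facet normal -0.895 0.340 -0.288
  outer loop
   vertex 2.4 5.2 2.6
   vertex 2.6 4.2 0.8
   vertex 0.6 3.0 5.6
  endloop
 endfacet
 facet normal 0.993 0.090 -0.076
  outer loop
   vertex 5.2 5.2 3.0
   vertex 5.4 5.2 5.6
   vertex 5.6 0.6 2.8
  endloop
 endfacet
 facet normal 0.623 0.088 -0.777
  outer loop
   vertex 5.2 5.2 3.0
   vertex 5.6 0.6 2.8
   vertex 2.6 4.2 0.8
  endloop
 endfacet
 facet normal 0.000 1.000 0.000
  outer loop
   vertex 5.2 5.2 3.0
   vertex 2.4 5.2 2.6
   vertex 5.4 5.2 5.6
  endloop
 endfacet
 facet normal 0.068 0.875 -0.479
  outer loop
   vertex 5.2 5.2 3.0
   vertex 2.6 4.2 0.8
   vertex 2.4 5.2 2.6
  endloop
 endfacet
 facet normal -0.181 -0.589 -0.788
  outer loop
   vertex 3.0 1.4 2.8
   vertex 2.6 4.2 0.8
   vertex 5.6 0.6 2.8
  endloop
 endfacet
 facet normal -0.186 -0.604 -0.775
  outer loop
   vertex 3.0 1.4 2.8
   vertex 5.6 0.6 2.8
   vertex 1.8 1.0 3.4
  endloop
 endfacet
 facet normal -0.196 -0.588 -0.784
  outer loop
   vertex 3.0 1.4 2.8
   vertex 1.8 1.0 3.4
   vertex 2.6 4.2 0.8
  endloop
 endfacet
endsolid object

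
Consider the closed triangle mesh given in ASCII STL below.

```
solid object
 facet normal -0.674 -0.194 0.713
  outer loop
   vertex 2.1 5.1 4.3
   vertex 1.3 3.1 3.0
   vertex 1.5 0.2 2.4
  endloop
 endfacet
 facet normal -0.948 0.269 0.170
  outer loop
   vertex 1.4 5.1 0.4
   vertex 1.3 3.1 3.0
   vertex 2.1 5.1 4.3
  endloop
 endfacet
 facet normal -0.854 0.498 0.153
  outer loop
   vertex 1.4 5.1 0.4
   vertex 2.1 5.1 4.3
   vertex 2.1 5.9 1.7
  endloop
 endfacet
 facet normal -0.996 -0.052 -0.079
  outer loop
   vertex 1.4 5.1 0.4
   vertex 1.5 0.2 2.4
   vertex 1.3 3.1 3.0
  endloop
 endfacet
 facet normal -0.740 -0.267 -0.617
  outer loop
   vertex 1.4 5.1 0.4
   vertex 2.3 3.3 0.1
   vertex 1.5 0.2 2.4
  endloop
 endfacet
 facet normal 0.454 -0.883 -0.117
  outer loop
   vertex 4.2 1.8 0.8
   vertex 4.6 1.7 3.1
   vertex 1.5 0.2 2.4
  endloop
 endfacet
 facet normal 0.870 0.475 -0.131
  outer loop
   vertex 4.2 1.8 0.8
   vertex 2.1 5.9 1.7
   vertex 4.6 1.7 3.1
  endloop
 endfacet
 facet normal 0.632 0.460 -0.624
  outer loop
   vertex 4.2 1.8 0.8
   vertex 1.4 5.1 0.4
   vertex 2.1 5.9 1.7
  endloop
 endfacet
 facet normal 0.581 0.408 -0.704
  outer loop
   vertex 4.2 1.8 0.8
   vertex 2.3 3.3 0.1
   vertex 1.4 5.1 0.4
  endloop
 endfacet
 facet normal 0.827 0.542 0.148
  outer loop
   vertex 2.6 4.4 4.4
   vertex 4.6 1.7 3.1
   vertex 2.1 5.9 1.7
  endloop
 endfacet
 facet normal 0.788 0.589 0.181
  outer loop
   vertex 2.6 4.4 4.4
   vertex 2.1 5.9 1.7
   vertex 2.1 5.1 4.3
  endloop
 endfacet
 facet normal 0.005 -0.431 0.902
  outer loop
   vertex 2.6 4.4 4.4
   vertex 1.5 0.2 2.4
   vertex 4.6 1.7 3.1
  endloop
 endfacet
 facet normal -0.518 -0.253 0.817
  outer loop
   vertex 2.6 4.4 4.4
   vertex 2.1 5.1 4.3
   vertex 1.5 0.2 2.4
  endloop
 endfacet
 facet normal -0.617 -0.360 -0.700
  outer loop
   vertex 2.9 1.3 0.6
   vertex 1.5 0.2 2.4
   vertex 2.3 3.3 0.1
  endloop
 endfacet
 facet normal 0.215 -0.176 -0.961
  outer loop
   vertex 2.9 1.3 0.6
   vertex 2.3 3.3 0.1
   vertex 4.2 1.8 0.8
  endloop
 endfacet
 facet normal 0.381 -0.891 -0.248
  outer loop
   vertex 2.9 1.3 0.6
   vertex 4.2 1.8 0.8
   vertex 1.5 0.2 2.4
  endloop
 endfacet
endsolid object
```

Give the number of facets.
16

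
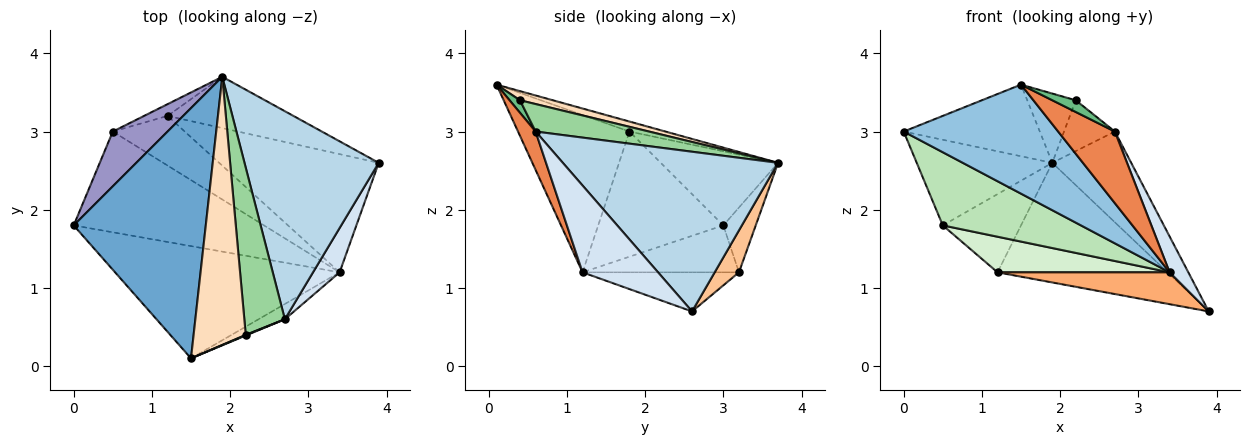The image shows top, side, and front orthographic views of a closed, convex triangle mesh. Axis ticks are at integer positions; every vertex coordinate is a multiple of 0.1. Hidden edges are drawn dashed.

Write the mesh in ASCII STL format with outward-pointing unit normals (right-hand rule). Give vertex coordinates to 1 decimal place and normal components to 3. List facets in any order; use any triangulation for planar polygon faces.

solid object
 facet normal -0.073 0.274 0.959
  outer loop
   vertex 1.9 3.7 2.6
   vertex 0.0 1.8 3.0
   vertex 1.5 0.1 3.6
  endloop
 endfacet
 facet normal -0.449 -0.623 -0.641
  outer loop
   vertex 3.4 1.2 1.2
   vertex 1.5 0.1 3.6
   vertex 0.0 1.8 3.0
  endloop
 endfacet
 facet normal 0.737 0.270 0.619
  outer loop
   vertex 2.7 0.6 3.0
   vertex 3.9 2.6 0.7
   vertex 1.9 3.7 2.6
  endloop
 endfacet
 facet normal 0.930 -0.231 0.285
  outer loop
   vertex 2.7 0.6 3.0
   vertex 3.4 1.2 1.2
   vertex 3.9 2.6 0.7
  endloop
 endfacet
 facet normal 0.290 -0.936 -0.199
  outer loop
   vertex 2.7 0.6 3.0
   vertex 1.5 0.1 3.6
   vertex 3.4 1.2 1.2
  endloop
 endfacet
 facet normal -0.230 -0.253 -0.940
  outer loop
   vertex 1.2 3.2 1.2
   vertex 3.9 2.6 0.7
   vertex 3.4 1.2 1.2
  endloop
 endfacet
 facet normal 0.130 0.911 -0.391
  outer loop
   vertex 1.2 3.2 1.2
   vertex 1.9 3.7 2.6
   vertex 3.9 2.6 0.7
  endloop
 endfacet
 facet normal 0.167 0.247 0.955
  outer loop
   vertex 2.2 0.4 3.4
   vertex 1.9 3.7 2.6
   vertex 1.5 0.1 3.6
  endloop
 endfacet
 facet normal 0.406 -0.913 0.051
  outer loop
   vertex 2.2 0.4 3.4
   vertex 1.5 0.1 3.6
   vertex 2.7 0.6 3.0
  endloop
 endfacet
 facet normal 0.544 0.244 0.803
  outer loop
   vertex 2.2 0.4 3.4
   vertex 2.7 0.6 3.0
   vertex 1.9 3.7 2.6
  endloop
 endfacet
 facet normal -0.470 -0.519 -0.714
  outer loop
   vertex 0.5 3.0 1.8
   vertex 3.4 1.2 1.2
   vertex 0.0 1.8 3.0
  endloop
 endfacet
 facet normal -0.468 -0.515 -0.718
  outer loop
   vertex 0.5 3.0 1.8
   vertex 1.2 3.2 1.2
   vertex 3.4 1.2 1.2
  endloop
 endfacet
 facet normal -0.589 0.681 0.435
  outer loop
   vertex 0.5 3.0 1.8
   vertex 0.0 1.8 3.0
   vertex 1.9 3.7 2.6
  endloop
 endfacet
 facet normal -0.379 0.915 -0.137
  outer loop
   vertex 0.5 3.0 1.8
   vertex 1.9 3.7 2.6
   vertex 1.2 3.2 1.2
  endloop
 endfacet
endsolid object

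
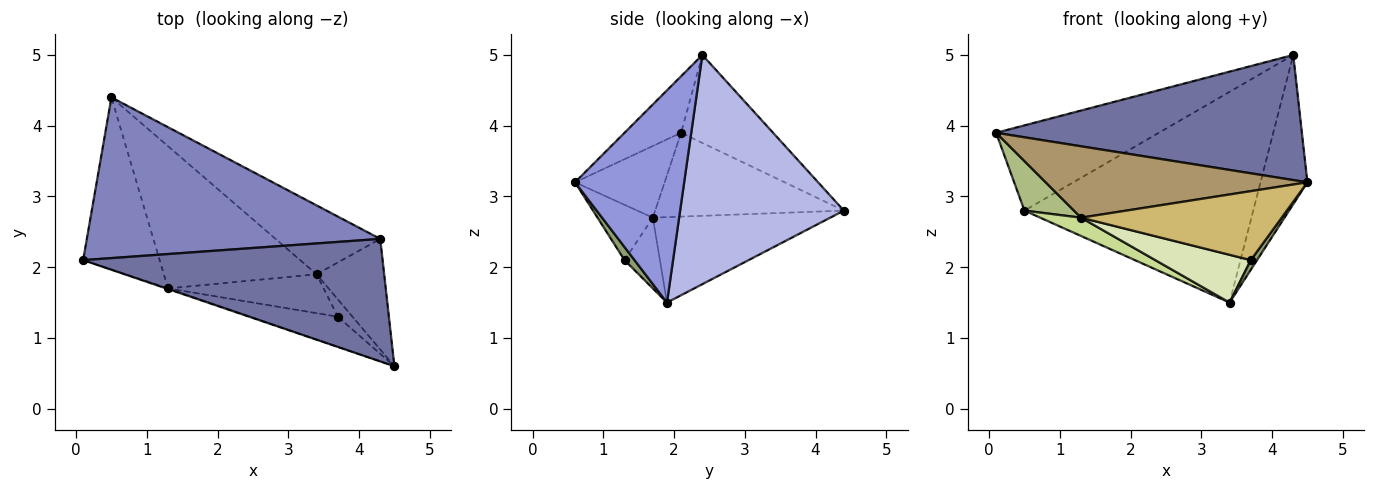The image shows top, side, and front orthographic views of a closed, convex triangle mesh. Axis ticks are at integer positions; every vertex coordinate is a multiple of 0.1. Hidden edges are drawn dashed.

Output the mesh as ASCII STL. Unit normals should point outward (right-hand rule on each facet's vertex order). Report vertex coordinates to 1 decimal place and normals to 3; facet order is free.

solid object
 facet normal -0.131 -0.708 0.694
  outer loop
   vertex 4.3 2.4 5.0
   vertex 0.1 2.1 3.9
   vertex 4.5 0.6 3.2
  endloop
 endfacet
 facet normal -0.256 0.453 0.854
  outer loop
   vertex 4.3 2.4 5.0
   vertex 0.5 4.4 2.8
   vertex 0.1 2.1 3.9
  endloop
 endfacet
 facet normal 0.882 0.379 -0.281
  outer loop
   vertex 3.4 1.9 1.5
   vertex 4.3 2.4 5.0
   vertex 4.5 0.6 3.2
  endloop
 endfacet
 facet normal 0.562 0.786 -0.257
  outer loop
   vertex 3.4 1.9 1.5
   vertex 0.5 4.4 2.8
   vertex 4.3 2.4 5.0
  endloop
 endfacet
 facet normal 0.614 -0.383 -0.690
  outer loop
   vertex 3.7 1.3 2.1
   vertex 3.4 1.9 1.5
   vertex 4.5 0.6 3.2
  endloop
 endfacet
 facet normal -0.725 -0.190 -0.662
  outer loop
   vertex 1.3 1.7 2.7
   vertex 0.1 2.1 3.9
   vertex 0.5 4.4 2.8
  endloop
 endfacet
 facet normal -0.485 -0.112 -0.867
  outer loop
   vertex 1.3 1.7 2.7
   vertex 0.5 4.4 2.8
   vertex 3.4 1.9 1.5
  endloop
 endfacet
 facet normal -0.276 -0.745 -0.607
  outer loop
   vertex 1.3 1.7 2.7
   vertex 3.4 1.9 1.5
   vertex 3.7 1.3 2.1
  endloop
 endfacet
 facet normal -0.324 -0.946 -0.009
  outer loop
   vertex 1.3 1.7 2.7
   vertex 4.5 0.6 3.2
   vertex 0.1 2.1 3.9
  endloop
 endfacet
 facet normal -0.245 -0.889 -0.387
  outer loop
   vertex 1.3 1.7 2.7
   vertex 3.7 1.3 2.1
   vertex 4.5 0.6 3.2
  endloop
 endfacet
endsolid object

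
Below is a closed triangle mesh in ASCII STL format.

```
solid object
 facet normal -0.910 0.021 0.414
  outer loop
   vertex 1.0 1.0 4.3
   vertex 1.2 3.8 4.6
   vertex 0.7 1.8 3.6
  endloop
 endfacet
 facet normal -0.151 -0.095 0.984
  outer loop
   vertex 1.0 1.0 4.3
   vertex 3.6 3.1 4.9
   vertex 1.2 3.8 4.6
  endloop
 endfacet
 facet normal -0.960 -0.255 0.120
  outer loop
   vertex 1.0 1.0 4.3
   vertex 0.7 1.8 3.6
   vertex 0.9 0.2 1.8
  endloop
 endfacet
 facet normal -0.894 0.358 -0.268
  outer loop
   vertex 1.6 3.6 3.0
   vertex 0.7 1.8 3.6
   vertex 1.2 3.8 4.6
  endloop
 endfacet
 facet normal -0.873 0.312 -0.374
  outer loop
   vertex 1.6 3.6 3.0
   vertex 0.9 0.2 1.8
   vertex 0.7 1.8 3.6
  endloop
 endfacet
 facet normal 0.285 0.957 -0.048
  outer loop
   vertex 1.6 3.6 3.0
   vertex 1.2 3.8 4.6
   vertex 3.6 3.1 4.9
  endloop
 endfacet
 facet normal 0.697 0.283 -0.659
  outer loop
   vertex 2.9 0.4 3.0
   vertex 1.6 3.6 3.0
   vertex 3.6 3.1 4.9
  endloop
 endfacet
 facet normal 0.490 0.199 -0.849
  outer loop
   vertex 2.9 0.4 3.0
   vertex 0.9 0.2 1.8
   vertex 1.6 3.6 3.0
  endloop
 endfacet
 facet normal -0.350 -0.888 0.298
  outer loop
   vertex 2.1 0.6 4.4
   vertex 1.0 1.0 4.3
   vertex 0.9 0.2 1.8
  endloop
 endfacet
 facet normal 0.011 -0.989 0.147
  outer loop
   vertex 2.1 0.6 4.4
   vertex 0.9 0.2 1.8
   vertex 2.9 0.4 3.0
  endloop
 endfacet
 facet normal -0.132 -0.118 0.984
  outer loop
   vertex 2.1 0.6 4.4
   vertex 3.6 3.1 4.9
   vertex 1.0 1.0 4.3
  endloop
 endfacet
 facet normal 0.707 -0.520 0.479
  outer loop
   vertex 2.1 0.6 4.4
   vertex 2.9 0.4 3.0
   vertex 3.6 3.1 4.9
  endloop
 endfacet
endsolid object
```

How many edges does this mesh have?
18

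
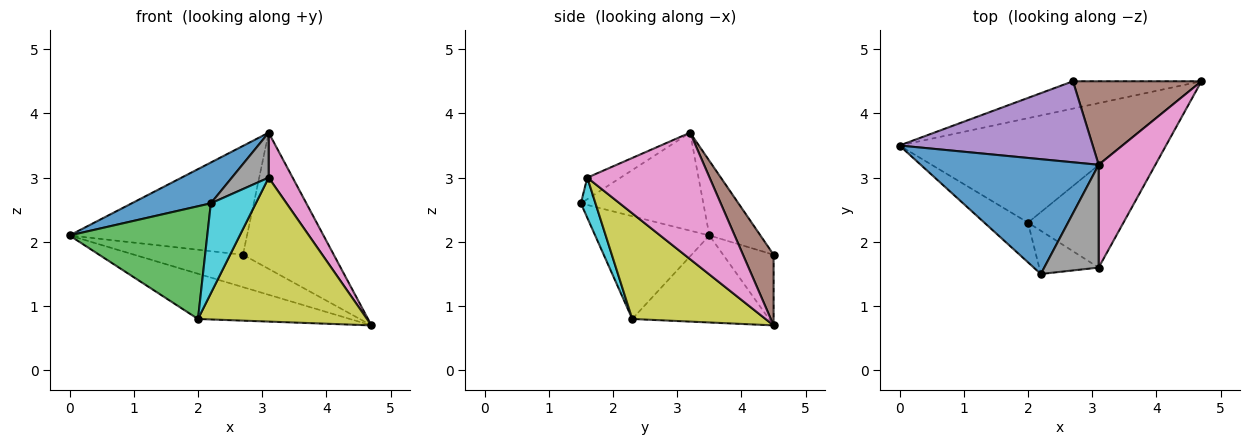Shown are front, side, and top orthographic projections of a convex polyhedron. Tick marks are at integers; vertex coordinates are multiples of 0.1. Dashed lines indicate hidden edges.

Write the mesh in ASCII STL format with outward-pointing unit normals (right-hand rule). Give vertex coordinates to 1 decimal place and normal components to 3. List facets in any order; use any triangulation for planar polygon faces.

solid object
 facet normal -0.460 -0.297 0.836
  outer loop
   vertex 3.1 3.2 3.7
   vertex 0.0 3.5 2.1
   vertex 2.2 1.5 2.6
  endloop
 endfacet
 facet normal -0.337 0.374 -0.864
  outer loop
   vertex 2.0 2.3 0.8
   vertex 0.0 3.5 2.1
   vertex 4.7 4.5 0.7
  endloop
 endfacet
 facet normal -0.616 -0.743 -0.262
  outer loop
   vertex 2.0 2.3 0.8
   vertex 2.2 1.5 2.6
   vertex 0.0 3.5 2.1
  endloop
 endfacet
 facet normal -0.334 0.720 -0.608
  outer loop
   vertex 2.7 4.5 1.8
   vertex 4.7 4.5 0.7
   vertex 0.0 3.5 2.1
  endloop
 endfacet
 facet normal -0.225 0.781 0.582
  outer loop
   vertex 2.7 4.5 1.8
   vertex 0.0 3.5 2.1
   vertex 3.1 3.2 3.7
  endloop
 endfacet
 facet normal 0.276 0.819 0.502
  outer loop
   vertex 2.7 4.5 1.8
   vertex 3.1 3.2 3.7
   vertex 4.7 4.5 0.7
  endloop
 endfacet
 facet normal 0.898 -0.176 0.403
  outer loop
   vertex 3.1 1.6 3.0
   vertex 4.7 4.5 0.7
   vertex 3.1 3.2 3.7
  endloop
 endfacet
 facet normal -0.341 -0.377 0.861
  outer loop
   vertex 3.1 1.6 3.0
   vertex 3.1 3.2 3.7
   vertex 2.2 1.5 2.6
  endloop
 endfacet
 facet normal 0.540 -0.685 -0.488
  outer loop
   vertex 3.1 1.6 3.0
   vertex 2.0 2.3 0.8
   vertex 4.7 4.5 0.7
  endloop
 endfacet
 facet normal 0.281 -0.865 -0.416
  outer loop
   vertex 3.1 1.6 3.0
   vertex 2.2 1.5 2.6
   vertex 2.0 2.3 0.8
  endloop
 endfacet
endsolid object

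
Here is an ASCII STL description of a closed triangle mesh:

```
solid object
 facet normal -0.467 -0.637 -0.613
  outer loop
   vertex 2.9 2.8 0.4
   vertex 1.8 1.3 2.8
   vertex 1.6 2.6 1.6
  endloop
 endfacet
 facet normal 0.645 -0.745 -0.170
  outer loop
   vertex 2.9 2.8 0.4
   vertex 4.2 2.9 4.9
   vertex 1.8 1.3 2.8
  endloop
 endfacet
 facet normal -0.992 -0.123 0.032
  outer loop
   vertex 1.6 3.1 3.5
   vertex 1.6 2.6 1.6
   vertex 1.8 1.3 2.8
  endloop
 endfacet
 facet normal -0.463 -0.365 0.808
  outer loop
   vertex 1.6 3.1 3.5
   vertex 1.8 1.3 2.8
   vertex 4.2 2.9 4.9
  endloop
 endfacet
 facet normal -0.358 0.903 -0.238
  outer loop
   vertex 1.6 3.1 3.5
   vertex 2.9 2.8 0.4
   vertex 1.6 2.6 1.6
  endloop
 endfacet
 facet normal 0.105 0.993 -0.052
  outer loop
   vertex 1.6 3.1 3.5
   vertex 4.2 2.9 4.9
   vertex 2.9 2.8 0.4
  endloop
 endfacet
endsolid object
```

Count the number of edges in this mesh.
9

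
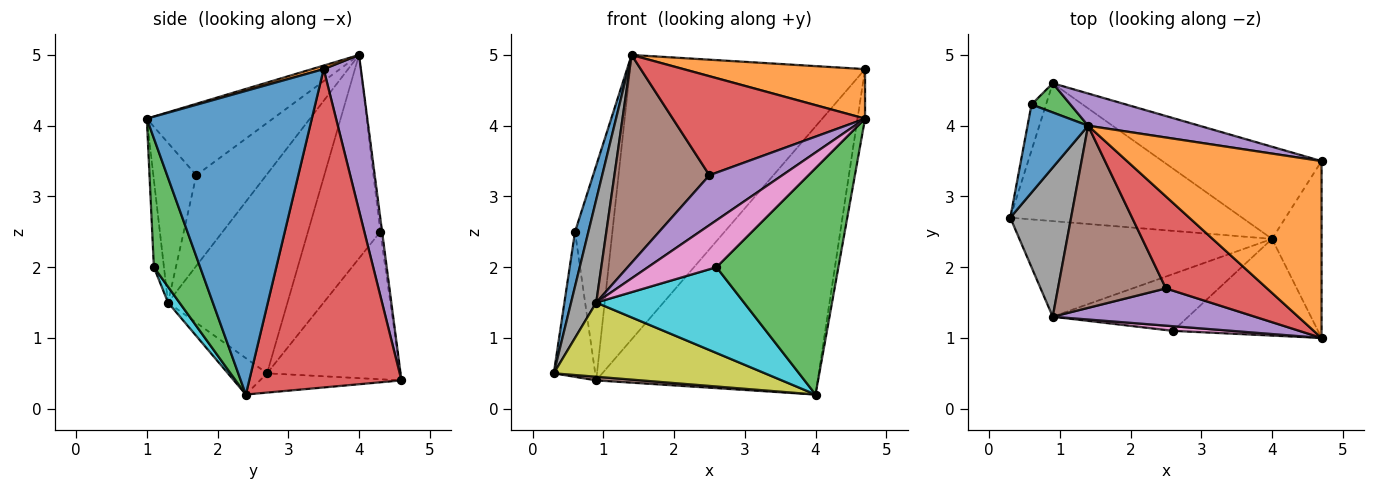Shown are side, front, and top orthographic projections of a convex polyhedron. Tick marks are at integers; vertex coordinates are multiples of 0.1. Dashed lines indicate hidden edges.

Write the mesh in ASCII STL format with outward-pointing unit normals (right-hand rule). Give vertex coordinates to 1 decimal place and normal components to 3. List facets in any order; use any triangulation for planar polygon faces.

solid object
 facet normal 0.986 0.045 -0.161
  outer loop
   vertex 4.0 2.4 0.2
   vertex 4.7 3.5 4.8
   vertex 4.7 1.0 4.1
  endloop
 endfacet
 facet normal 0.018 -0.270 0.963
  outer loop
   vertex 1.4 4.0 5.0
   vertex 4.7 1.0 4.1
   vertex 4.7 3.5 4.8
  endloop
 endfacet
 facet normal 0.329 -0.868 -0.371
  outer loop
   vertex 2.6 1.1 2.0
   vertex 4.0 2.4 0.2
   vertex 4.7 1.0 4.1
  endloop
 endfacet
 facet normal 0.545 0.793 -0.273
  outer loop
   vertex 0.9 4.6 0.4
   vertex 4.7 3.5 4.8
   vertex 4.0 2.4 0.2
  endloop
 endfacet
 facet normal 0.155 0.982 0.111
  outer loop
   vertex 0.9 4.6 0.4
   vertex 1.4 4.0 5.0
   vertex 4.7 3.5 4.8
  endloop
 endfacet
 facet normal -0.083 -0.026 -0.996
  outer loop
   vertex 0.9 4.6 0.4
   vertex 4.0 2.4 0.2
   vertex 0.3 2.7 0.5
  endloop
 endfacet
 facet normal -0.145 -0.985 0.098
  outer loop
   vertex 0.9 1.3 1.5
   vertex 2.6 1.1 2.0
   vertex 4.7 1.0 4.1
  endloop
 endfacet
 facet normal -0.938 -0.197 0.286
  outer loop
   vertex 0.9 1.3 1.5
   vertex 1.4 4.0 5.0
   vertex 0.3 2.7 0.5
  endloop
 endfacet
 facet normal -0.113 -0.609 -0.785
  outer loop
   vertex 0.9 1.3 1.5
   vertex 0.3 2.7 0.5
   vertex 4.0 2.4 0.2
  endloop
 endfacet
 facet normal 0.064 -0.832 -0.551
  outer loop
   vertex 0.9 1.3 1.5
   vertex 4.0 2.4 0.2
   vertex 2.6 1.1 2.0
  endloop
 endfacet
 facet normal -0.944 -0.174 0.281
  outer loop
   vertex 0.6 4.3 2.5
   vertex 0.3 2.7 0.5
   vertex 1.4 4.0 5.0
  endloop
 endfacet
 facet normal -0.951 0.295 -0.094
  outer loop
   vertex 0.6 4.3 2.5
   vertex 0.9 4.6 0.4
   vertex 0.3 2.7 0.5
  endloop
 endfacet
 facet normal -0.049 0.990 0.134
  outer loop
   vertex 0.6 4.3 2.5
   vertex 1.4 4.0 5.0
   vertex 0.9 4.6 0.4
  endloop
 endfacet
 facet normal -0.433 -0.660 0.613
  outer loop
   vertex 2.5 1.7 3.3
   vertex 4.7 1.0 4.1
   vertex 1.4 4.0 5.0
  endloop
 endfacet
 facet normal -0.427 -0.725 0.541
  outer loop
   vertex 2.5 1.7 3.3
   vertex 0.9 1.3 1.5
   vertex 4.7 1.0 4.1
  endloop
 endfacet
 facet normal -0.484 -0.658 0.577
  outer loop
   vertex 2.5 1.7 3.3
   vertex 1.4 4.0 5.0
   vertex 0.9 1.3 1.5
  endloop
 endfacet
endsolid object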